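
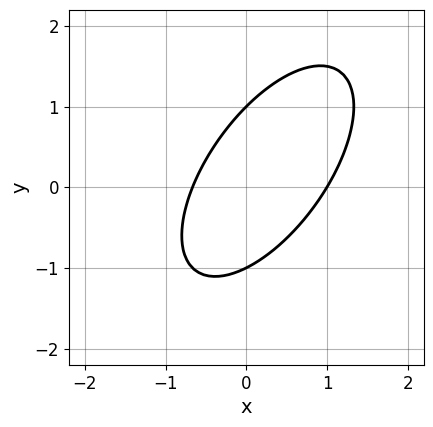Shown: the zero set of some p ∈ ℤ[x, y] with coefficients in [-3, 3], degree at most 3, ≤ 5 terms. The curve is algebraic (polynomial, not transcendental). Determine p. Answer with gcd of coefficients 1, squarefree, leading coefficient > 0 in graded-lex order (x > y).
1. Degree: a generic line meets the curve in up to 2 points, so deg p = 2.
2. Against the integer gridlines: one x-axis crossing is at x = 1; the y-axis gridline crossings are at y ∈ {-1, 1}.
3. Putting this together gives p.

3*x^2 - 3*x*y + 2*y^2 - x - 2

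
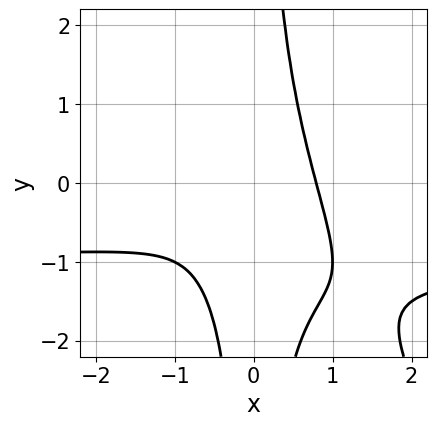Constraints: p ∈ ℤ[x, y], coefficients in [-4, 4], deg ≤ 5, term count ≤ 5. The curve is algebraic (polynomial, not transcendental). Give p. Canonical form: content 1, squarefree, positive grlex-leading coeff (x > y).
Degree: the shape is more complex than any degree-3 curve, so deg p = 4.
Against the integer gridlines: the curve avoids every integer y-axis point in the box.
These observations pin down the coefficients.

2*x^3*y + x^2*y^2 + 2*x^3 - 1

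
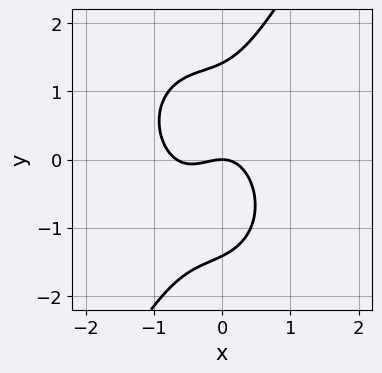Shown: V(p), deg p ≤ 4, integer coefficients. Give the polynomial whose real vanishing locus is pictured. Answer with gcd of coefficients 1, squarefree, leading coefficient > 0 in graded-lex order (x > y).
3*x^3 + x*y^2 - y^3 + 2*x^2 + 2*y

First, degree: a generic line meets the curve in up to 3 points, so deg p = 3.
Then, checking where it meets the axes: one y-axis crossing is at y = 0; it meets the x-axis at x = 0 (among the integer gridlines).
Finally, the integer polynomial consistent with all of this is the stated p.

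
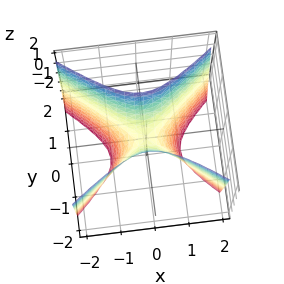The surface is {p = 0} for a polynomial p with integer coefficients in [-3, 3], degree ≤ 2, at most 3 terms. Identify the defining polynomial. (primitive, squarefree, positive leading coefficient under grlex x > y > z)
1. Degree: a saddle surface; a quadric, so deg p = 2.
2. Symmetries: it's symmetric under x → −x, forcing even powers of x; mirror symmetry y ↦ −y ⇒ only even powers of y.
3. From the visible intercepts: it meets the y-axis at y = 0 (among the integer gridlines); it crosses the x-axis at the gridline x = 0.
4. Solving for integer coefficients yields p as stated.

2*x^2 - 3*y^2 + z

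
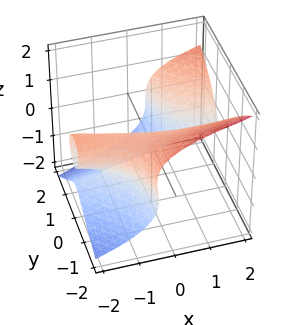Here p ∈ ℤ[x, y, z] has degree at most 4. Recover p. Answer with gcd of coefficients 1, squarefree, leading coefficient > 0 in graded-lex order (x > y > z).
2*x*y^2 - y*z^2 - 3*z^3 - x*z - 2*y

deg p = 3. The shape is more complex than any degree-2 surface.
Checking where it meets the axes: one y-axis crossing is at y = 0; every point of the x-axis in the box is on the surface.
Fitting integer coefficients to these (and the overall shape) gives p.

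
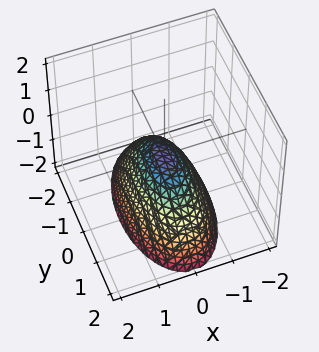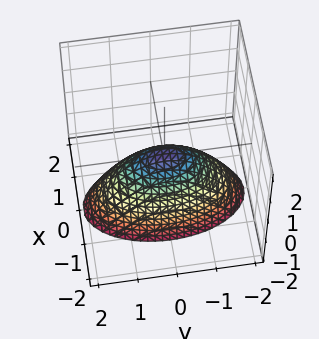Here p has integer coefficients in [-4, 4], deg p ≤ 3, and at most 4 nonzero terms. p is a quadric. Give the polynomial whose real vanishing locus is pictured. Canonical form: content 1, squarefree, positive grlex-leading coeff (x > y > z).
Degree: a single bowl opening along one axis; a quadric, so deg p = 2.
Symmetries: the y ↦ −y reflection is a symmetry, so y appears only in even powers; it's symmetric under x → −x, forcing even powers of x.
Observable constraints: it meets the x-axis at x = 0 (among the integer gridlines); it meets the z-axis at z = 0 (among the integer gridlines); it meets the y-axis at y = 0 (among the integer gridlines).
Putting this together gives p.

3*x^2 + y^2 + 2*z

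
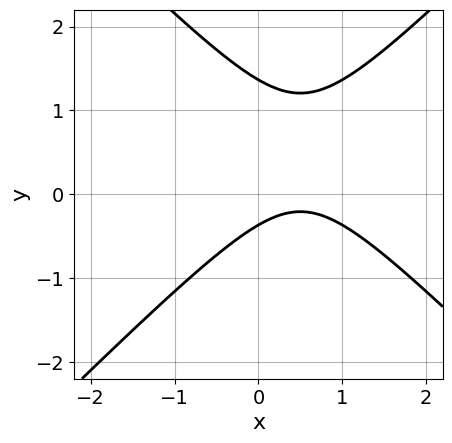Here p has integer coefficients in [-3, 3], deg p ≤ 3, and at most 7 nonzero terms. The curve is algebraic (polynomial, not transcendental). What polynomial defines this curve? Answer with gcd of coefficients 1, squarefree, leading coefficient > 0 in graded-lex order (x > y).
1. deg p = 2. No degree-1 curve has this shape.
2. From the visible intercepts: it misses every integer gridline on the x-axis.
3. Putting this together gives p.

2*x^2 - 2*y^2 - 2*x + 2*y + 1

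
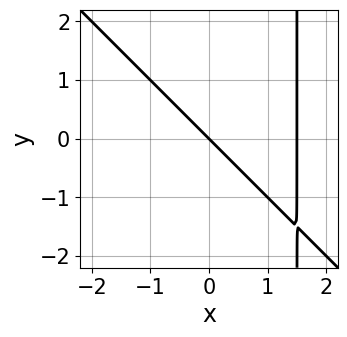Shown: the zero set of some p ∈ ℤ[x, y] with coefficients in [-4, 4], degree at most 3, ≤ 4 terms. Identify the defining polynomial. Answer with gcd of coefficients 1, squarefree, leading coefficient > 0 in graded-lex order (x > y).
2*x^2 + 2*x*y - 3*x - 3*y

First, deg p = 2. A generic line meets the curve in up to 2 points.
Next, from the visible intercepts: it meets the y-axis at y = 0 (among the integer gridlines); it meets the x-axis at x = 0 (among the integer gridlines).
Finally, together with the visible shape, these determine p as stated.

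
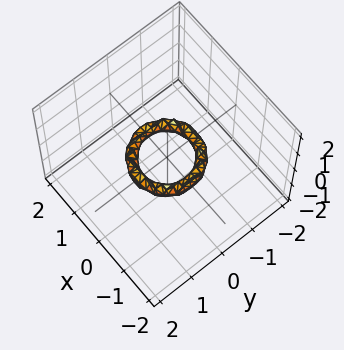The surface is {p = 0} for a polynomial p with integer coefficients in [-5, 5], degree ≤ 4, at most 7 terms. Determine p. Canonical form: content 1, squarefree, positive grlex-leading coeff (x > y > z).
2*x^4 + 4*x^2*y^2 + 2*y^4 - 3*x^2 - 3*y^2 + 2*z^2 + 1

1. deg p = 4. No degree-3 surface has this shape.
2. By symmetry, every cross-section ⟂ z is a circle, so x, y appear only via x² + y².
3. From the axis intercepts and sections: a circular section at z = 0 has radius between 0 and 1; it misses every integer gridline on the z-axis; among the integer gridlines, it crosses the y-axis at y ∈ {-1, 1}.
4. Solving for integer coefficients yields p as stated. Check: (-1, 0, 0) on the x-axis lies on the surface, and p(-1, 0, 0) = 0. ✓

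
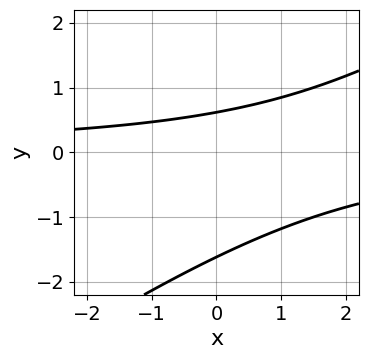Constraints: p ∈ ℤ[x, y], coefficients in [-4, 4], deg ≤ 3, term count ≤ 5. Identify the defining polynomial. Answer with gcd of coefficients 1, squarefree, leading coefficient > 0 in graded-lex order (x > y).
2*x*y - 3*y^2 - 3*y + 3

(a) Degree: a generic line meets the curve in up to 2 points, so deg p = 2.
(b) Observable constraints: no x-intercept at any integer in the box.
(c) Matching integer coefficients to the picture gives p.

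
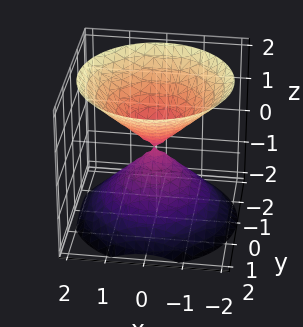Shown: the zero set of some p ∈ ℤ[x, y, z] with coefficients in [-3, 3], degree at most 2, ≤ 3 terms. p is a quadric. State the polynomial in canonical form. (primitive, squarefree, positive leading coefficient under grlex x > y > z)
x^2 + y^2 - z^2

First, the picture has 2 separate pieces.
Then, degree: two nappes meeting at a single point; a quadric, so deg p = 2.
Next, by symmetry, the surface is invariant under rotation about z: p = q(x² + y², z); it's symmetric under z → −z, forcing even powers of z.
Next, against the integer gridlines: it meets the y-axis at y = 0 (among the integer gridlines); one z-axis crossing is at z = 0.
Finally, matching integer coefficients to the picture gives p.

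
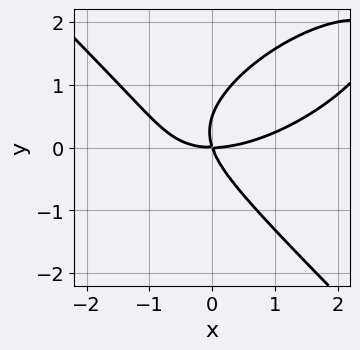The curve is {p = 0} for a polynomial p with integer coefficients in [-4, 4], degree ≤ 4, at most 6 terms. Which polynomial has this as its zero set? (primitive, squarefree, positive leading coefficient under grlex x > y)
x^3 - x^2*y + 2*y^3 - 3*x*y - y^2

Degree: the shape is more complex than any degree-2 curve, so deg p = 3.
From the visible intercepts: one y-axis crossing is at y = 0; it meets the x-axis at x = 0 (among the integer gridlines).
Solving for integer coefficients yields p as stated.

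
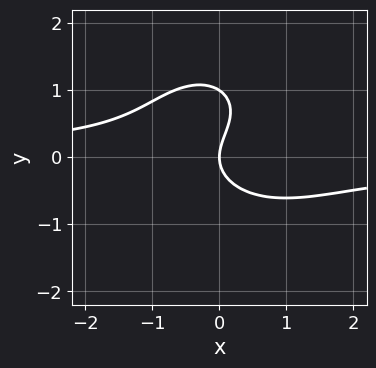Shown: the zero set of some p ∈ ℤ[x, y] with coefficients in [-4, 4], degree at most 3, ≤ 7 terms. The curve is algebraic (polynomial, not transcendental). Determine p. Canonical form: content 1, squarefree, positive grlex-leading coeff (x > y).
(a) The degree is 3 — a generic line meets the curve in up to 3 points.
(b) Reading off the gridlines: one x-axis crossing is at x = 0; among the integer gridlines, it crosses the y-axis at y ∈ {0, 1}.
(c) These observations pin down the coefficients.

3*x^2*y + 3*y^3 - x*y - 3*y^2 + 3*x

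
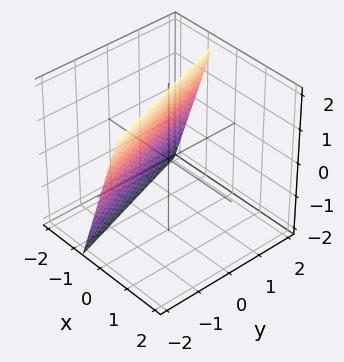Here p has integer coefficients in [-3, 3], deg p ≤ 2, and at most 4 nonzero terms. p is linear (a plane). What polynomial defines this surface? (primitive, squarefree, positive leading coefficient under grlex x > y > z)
(a) Degree: the surface is flat (a plane), so deg p = 1.
(b) Checking where it meets the axes: it meets the z-axis at z = 2 (among the integer gridlines); one y-axis crossing is at y = -2.
(c) Assembling these constraints gives the stated polynomial.

3*x + y - z + 2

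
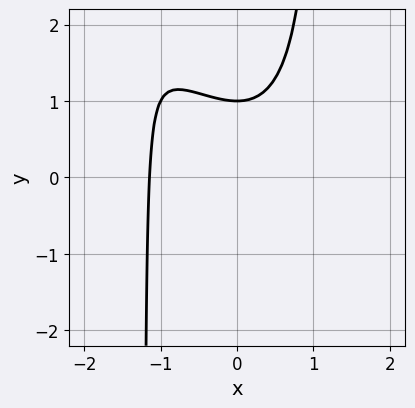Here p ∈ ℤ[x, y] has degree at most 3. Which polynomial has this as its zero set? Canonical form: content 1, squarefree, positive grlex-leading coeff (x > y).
2*x^3 + 2*x^2*y - 3*y + 3

deg p = 3. The shape is more complex than any degree-2 curve.
Checking where it meets the axes: one y-axis crossing is at y = 1.
Together with the visible shape, these determine p as stated.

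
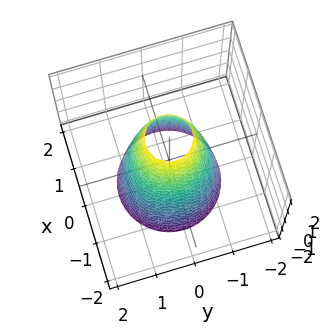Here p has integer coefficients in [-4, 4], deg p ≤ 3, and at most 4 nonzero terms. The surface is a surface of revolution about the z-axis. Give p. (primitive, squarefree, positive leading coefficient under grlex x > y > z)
1. Degree: the shape is more complex than any degree-1 surface, so deg p = 2.
2. Symmetries: the surface is invariant under rotation about z: p = q(x² + y², z).
3. Observable constraints: no z-intercept at any integer in the box; the x-axis gridline crossings are at x ∈ {-1, 1}.
4. Matching integer coefficients to the picture gives p.

3*x^2 + 3*y^2 + z - 3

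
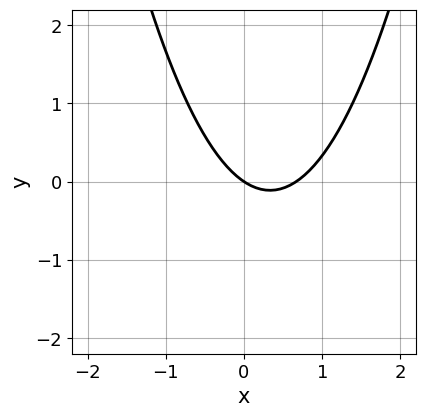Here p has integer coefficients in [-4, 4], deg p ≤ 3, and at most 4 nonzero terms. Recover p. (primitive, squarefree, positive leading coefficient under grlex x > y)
(a) Degree: the shape is more complex than any degree-1 curve, so deg p = 2.
(b) Observable constraints: one x-axis crossing is at x = 0; one y-axis crossing is at y = 0.
(c) Fitting integer coefficients to these (and the overall shape) gives p.

3*x^2 - 2*x - 3*y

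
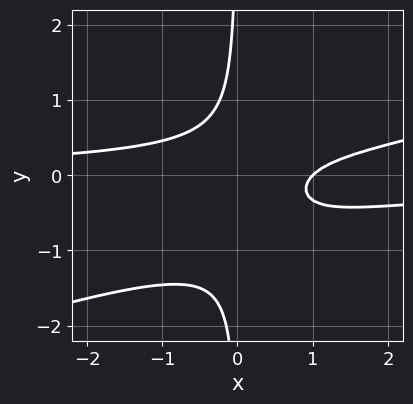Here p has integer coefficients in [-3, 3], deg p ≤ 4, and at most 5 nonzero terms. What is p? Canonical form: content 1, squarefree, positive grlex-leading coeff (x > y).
x^2*y - 3*x*y^2 - 2*x*y + x - 1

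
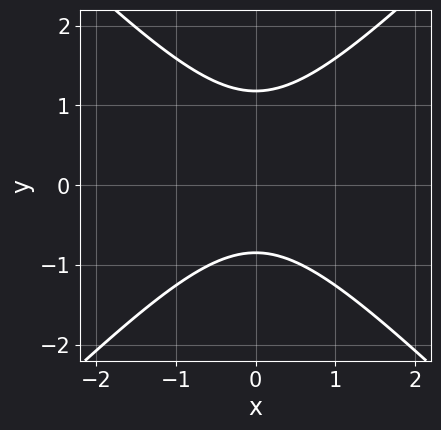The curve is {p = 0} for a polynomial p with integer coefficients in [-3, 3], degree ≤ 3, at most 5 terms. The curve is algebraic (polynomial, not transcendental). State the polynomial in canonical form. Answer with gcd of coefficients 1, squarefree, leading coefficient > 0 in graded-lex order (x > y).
3*x^2 - 3*y^2 + y + 3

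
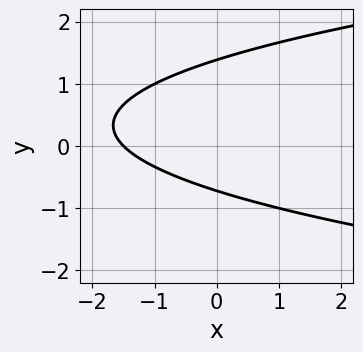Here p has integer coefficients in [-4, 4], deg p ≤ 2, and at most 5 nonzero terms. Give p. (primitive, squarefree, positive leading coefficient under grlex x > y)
3*y^2 - 2*x - 2*y - 3

(a) The degree is 2 — the shape is more complex than any degree-1 curve.
(b) Solving for integer coefficients yields p as stated.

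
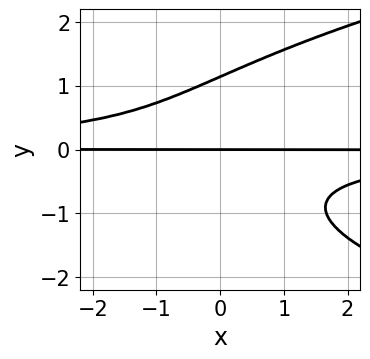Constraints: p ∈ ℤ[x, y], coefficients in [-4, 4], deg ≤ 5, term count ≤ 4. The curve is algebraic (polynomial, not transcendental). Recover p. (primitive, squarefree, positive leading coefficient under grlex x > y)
1. Degree: a generic line meets the curve in up to 4 points, so deg p = 4.
2. Checking where it meets the axes: every point of the x-axis in the box is on the curve; it crosses the y-axis at the gridline y = 0.
3. The integer polynomial consistent with all of this is the stated p.

2*y^4 - 3*x*y^2 - 3*y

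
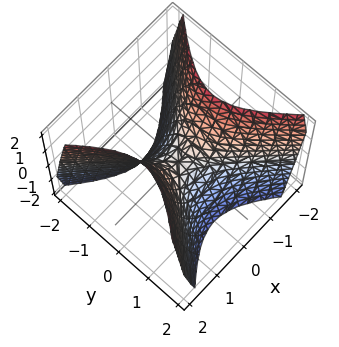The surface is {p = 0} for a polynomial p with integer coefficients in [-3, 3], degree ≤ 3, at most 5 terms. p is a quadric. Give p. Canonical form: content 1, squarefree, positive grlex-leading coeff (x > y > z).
3*x^2 - 3*y^2 - 2*z

First, degree: a hyperbolic paraboloid; a quadric, so deg p = 2.
Then, symmetries: the y ↦ −y reflection is a symmetry, so y appears only in even powers; mirror symmetry x ↦ −x ⇒ only even powers of x.
Next, against the integer gridlines: one x-axis crossing is at x = 0; it crosses the y-axis at the gridline y = 0.
Finally, together with the visible shape, these determine p as stated.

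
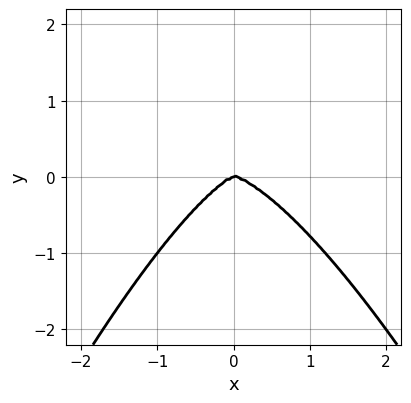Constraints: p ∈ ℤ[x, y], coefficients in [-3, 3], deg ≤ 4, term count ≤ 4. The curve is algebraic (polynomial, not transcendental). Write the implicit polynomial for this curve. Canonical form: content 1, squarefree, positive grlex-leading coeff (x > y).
The degree is 4 — no degree-3 curve has this shape.
Against the integer gridlines: it crosses the x-axis at the gridline x = 0; it meets the y-axis at y = 0 (among the integer gridlines).
These observations pin down the coefficients.

2*x^4 - x*y^2 + 3*y^3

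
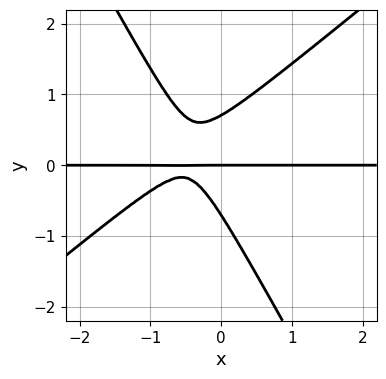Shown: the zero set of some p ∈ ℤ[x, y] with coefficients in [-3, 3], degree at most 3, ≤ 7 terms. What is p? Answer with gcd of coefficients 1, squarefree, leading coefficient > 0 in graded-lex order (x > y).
(a) The degree is 3 — no degree-2 curve has this shape.
(b) From the axis intercepts and sections: it meets the y-axis at y = 0 (among the integer gridlines); every point of the x-axis in the box is on the curve.
(c) Fitting integer coefficients to these (and the overall shape) gives p.

3*x^2*y - 2*x*y^2 - 2*y^3 + 3*x*y + y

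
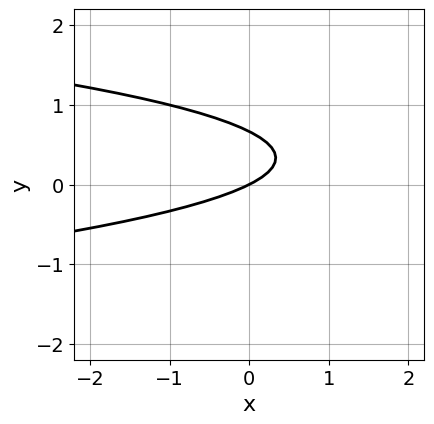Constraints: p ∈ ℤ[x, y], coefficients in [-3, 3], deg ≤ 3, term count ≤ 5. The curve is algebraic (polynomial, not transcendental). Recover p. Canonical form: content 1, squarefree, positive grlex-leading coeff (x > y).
3*y^2 + x - 2*y

1. deg p = 2. The shape is more complex than any degree-1 curve.
2. Against the integer gridlines: it meets the y-axis at y = 0 (among the integer gridlines); it meets the x-axis at x = 0 (among the integer gridlines).
3. Together with the visible shape, these determine p as stated.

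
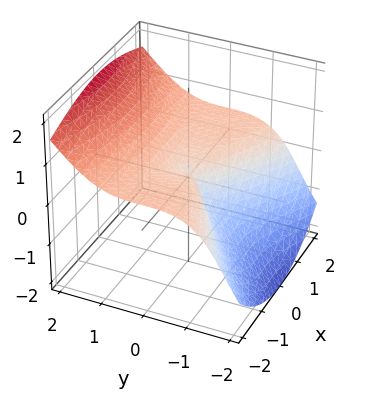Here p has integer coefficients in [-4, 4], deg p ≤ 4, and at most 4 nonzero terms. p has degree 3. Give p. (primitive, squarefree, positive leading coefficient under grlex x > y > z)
3*x^2*z - 3*y^3 + 3*z^3 - 2*x^2

First, deg p = 3. The shape is more complex than any degree-2 surface.
Next, from the axis intercepts and sections: one z-axis crossing is at z = 0; one y-axis crossing is at y = 0; one x-axis crossing is at x = 0.
Finally, the integer polynomial consistent with all of this is the stated p.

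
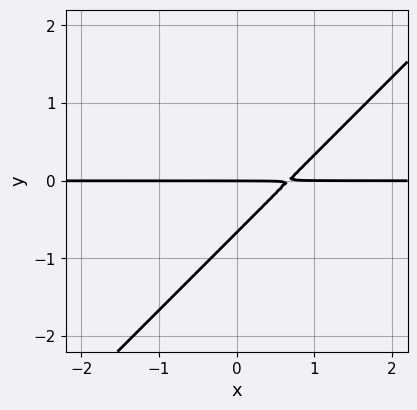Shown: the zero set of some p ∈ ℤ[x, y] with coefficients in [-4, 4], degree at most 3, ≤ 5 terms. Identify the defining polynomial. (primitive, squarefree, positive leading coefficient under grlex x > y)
(a) Degree: the shape is more complex than any degree-1 curve, so deg p = 2.
(b) Reading off the gridlines: the visible x-axis segment lies entirely on the curve; it crosses the y-axis at the gridline y = 0.
(c) Together with the visible shape, these determine p as stated.

3*x*y - 3*y^2 - 2*y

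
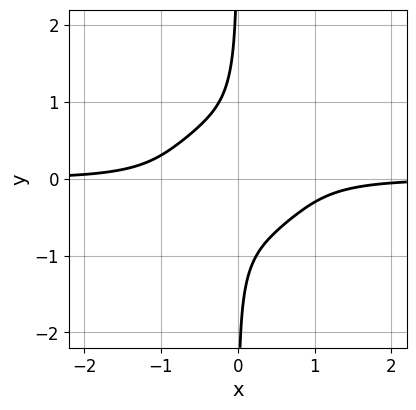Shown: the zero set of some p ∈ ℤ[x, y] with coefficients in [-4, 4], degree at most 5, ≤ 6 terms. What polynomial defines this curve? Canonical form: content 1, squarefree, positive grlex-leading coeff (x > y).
2*x^3*y + 3*x*y^3 + x*y + 1

(a) Degree: the shape is more complex than any degree-3 curve, so deg p = 4.
(b) Reading off the gridlines: no x-intercept at any integer in the box; it misses every integer gridline on the y-axis.
(c) Putting this together gives p.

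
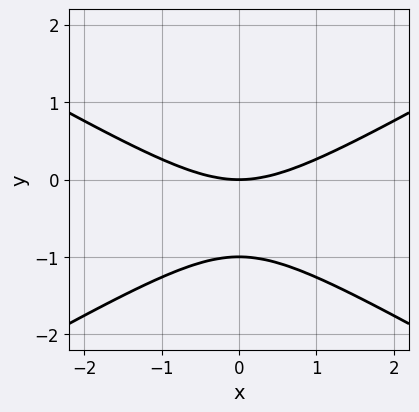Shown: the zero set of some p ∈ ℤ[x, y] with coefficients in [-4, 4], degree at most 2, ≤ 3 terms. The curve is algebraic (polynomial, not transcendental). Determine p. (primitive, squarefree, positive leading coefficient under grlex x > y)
x^2 - 3*y^2 - 3*y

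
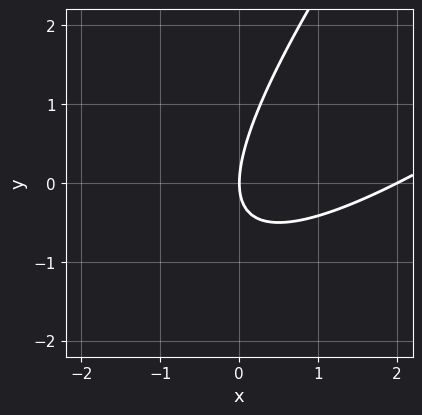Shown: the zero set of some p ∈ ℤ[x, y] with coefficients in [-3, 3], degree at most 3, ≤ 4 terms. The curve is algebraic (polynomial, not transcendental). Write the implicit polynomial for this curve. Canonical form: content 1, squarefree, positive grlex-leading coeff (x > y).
x^2 - 2*x*y + y^2 - 2*x

(a) deg p = 2. A generic line meets the curve in up to 2 points.
(b) From the axis intercepts and sections: it crosses the y-axis at the gridline y = 0; the x-axis gridline crossings are at x ∈ {0, 2}.
(c) The integer polynomial consistent with all of this is the stated p.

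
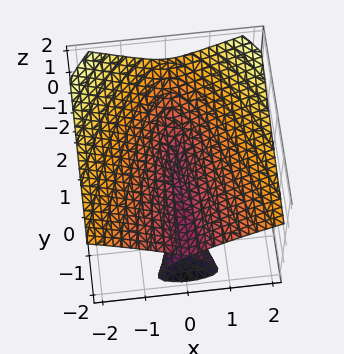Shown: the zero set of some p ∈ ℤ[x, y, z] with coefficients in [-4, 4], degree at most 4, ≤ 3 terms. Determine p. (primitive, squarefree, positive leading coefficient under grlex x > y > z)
2*y*z^2 - 3*z^3 + 3*x^2

Degree: a generic line meets the surface in up to 3 points, so deg p = 3.
Reading off the gridlines: it crosses the z-axis at the gridline z = 0; every point of the y-axis in the box is on the surface; it meets the x-axis at x = 0 (among the integer gridlines).
These observations pin down the coefficients.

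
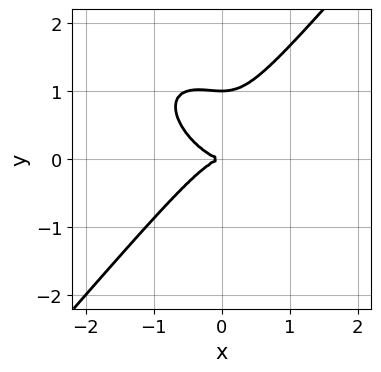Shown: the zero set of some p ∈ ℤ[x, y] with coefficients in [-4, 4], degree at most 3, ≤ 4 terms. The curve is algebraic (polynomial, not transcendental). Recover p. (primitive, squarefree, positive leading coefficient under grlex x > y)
2*x^3 + x^2*y - 2*y^3 + 2*y^2

1. The degree is 3 — a generic line meets the curve in up to 3 points.
2. Against the integer gridlines: it crosses the x-axis at the gridline x = 0; the y-axis gridline crossings are at y ∈ {0, 1}.
3. The integer polynomial consistent with all of this is the stated p.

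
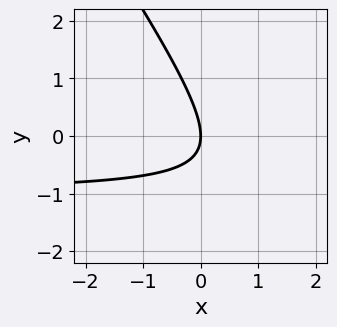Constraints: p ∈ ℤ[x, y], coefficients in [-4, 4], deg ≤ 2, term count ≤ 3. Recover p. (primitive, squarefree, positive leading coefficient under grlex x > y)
1. Degree: the shape is more complex than any degree-1 curve, so deg p = 2.
2. Checking where it meets the axes: it crosses the y-axis at the gridline y = 0; it meets the x-axis at x = 0 (among the integer gridlines).
3. The integer polynomial consistent with all of this is the stated p.

3*x*y + 2*y^2 + 3*x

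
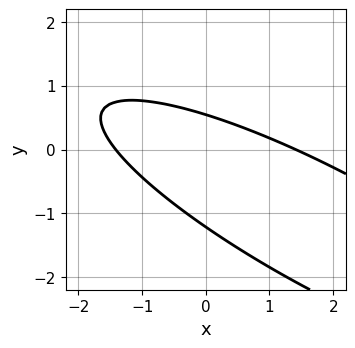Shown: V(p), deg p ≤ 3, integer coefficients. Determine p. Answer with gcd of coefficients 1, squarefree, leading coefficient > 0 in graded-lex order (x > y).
x^2 + 3*x*y + 3*y^2 + 2*y - 2

(a) Degree: a generic line meets the curve in up to 2 points, so deg p = 2.
(b) Matching integer coefficients to the picture gives p.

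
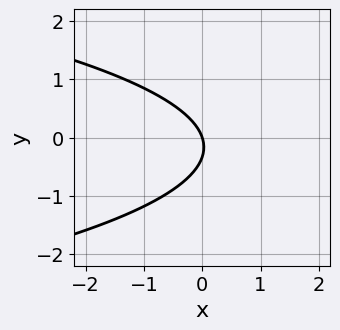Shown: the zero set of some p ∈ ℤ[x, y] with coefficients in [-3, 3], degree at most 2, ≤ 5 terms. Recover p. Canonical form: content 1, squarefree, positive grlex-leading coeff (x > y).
1. Degree: a generic line meets the curve in up to 2 points, so deg p = 2.
2. From the axis intercepts and sections: it crosses the y-axis at the gridline y = 0; it meets the x-axis at x = 0 (among the integer gridlines).
3. Putting this together gives p.

3*y^2 + 3*x + y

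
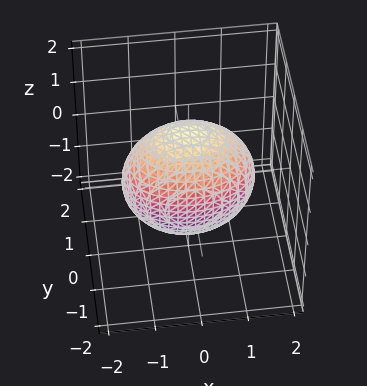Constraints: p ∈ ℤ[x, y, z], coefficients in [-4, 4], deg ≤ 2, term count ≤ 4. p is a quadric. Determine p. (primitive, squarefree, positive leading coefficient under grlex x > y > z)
x^2 + 2*y^2 + z^2 - 2

Degree: bounded and convex; a quadric, so deg p = 2.
Symmetries: mirror symmetry y ↦ −y ⇒ only even powers of y; the z ↦ −z reflection is a symmetry, so z appears only in even powers; mirror symmetry x ↦ −x ⇒ only even powers of x.
Reading off the gridlines: the y-axis gridline crossings are at y ∈ {-1, 1}.
Fitting integer coefficients to these (and the overall shape) gives p.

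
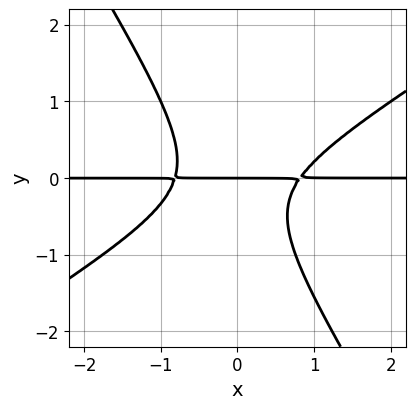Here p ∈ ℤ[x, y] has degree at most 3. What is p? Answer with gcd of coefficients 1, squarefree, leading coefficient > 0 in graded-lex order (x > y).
3*x^2*y - 3*x*y^2 - 3*y^3 - y^2 - 2*y

First, the degree is 3 — no degree-2 curve has this shape.
Next, against the integer gridlines: it crosses the y-axis at the gridline y = 0; every point of the x-axis in the box is on the curve.
Finally, assembling these constraints gives the stated polynomial.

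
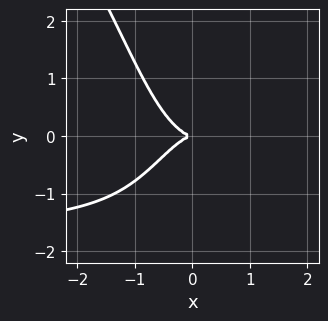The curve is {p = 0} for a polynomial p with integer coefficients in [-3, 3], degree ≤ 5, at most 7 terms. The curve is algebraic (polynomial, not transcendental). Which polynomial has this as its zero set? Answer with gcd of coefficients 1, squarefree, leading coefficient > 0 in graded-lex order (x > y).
x^3*y + x^2*y^2 + 2*x^3 + x*y^2 + 2*y^2

(a) The degree is 4 — the shape is more complex than any degree-3 curve.
(b) Observable constraints: one x-axis crossing is at x = 0; it crosses the y-axis at the gridline y = 0.
(c) The integer polynomial consistent with all of this is the stated p.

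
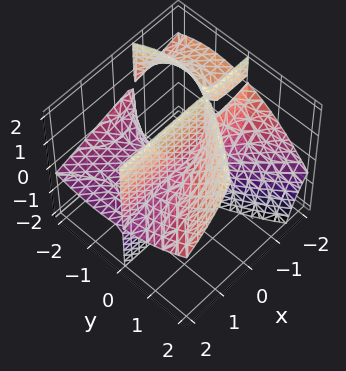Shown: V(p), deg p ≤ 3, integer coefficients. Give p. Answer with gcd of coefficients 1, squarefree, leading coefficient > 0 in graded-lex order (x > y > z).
x^2*y + 3*x*y*z - y^3 - 2*y^2 + 2*y*z

The picture has 3 separate pieces.
The degree is 3 — a generic line meets the surface in up to 3 points.
From the visible intercepts: every point of the z-axis in the box is on the surface; it crosses the y-axis at the gridline y = -2; the visible x-axis segment lies entirely on the surface.
Matching integer coefficients to the picture gives p.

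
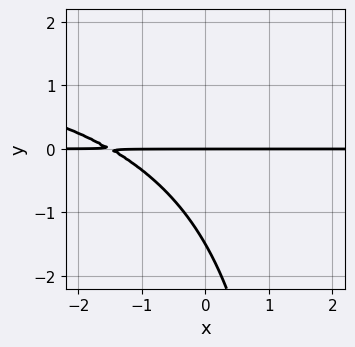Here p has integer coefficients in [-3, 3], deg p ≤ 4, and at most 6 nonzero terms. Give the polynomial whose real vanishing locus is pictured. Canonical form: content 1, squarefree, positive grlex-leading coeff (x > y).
x*y^2 - 2*x*y - 2*y^2 - 3*y

1. The degree is 3 — no degree-2 curve has this shape.
2. From the axis intercepts and sections: it meets the y-axis at y = 0 (among the integer gridlines); every point of the x-axis in the box is on the curve.
3. These observations pin down the coefficients.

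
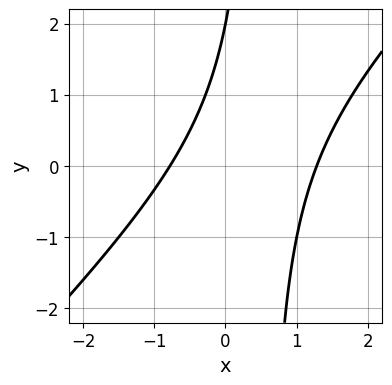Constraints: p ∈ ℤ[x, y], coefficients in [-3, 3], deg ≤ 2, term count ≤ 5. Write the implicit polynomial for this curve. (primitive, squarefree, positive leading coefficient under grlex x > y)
(a) deg p = 2. The shape is more complex than any degree-1 curve.
(b) Observable constraints: one y-axis crossing is at y = 2.
(c) Fitting integer coefficients to these (and the overall shape) gives p.

2*x^2 - 2*x*y - x + y - 2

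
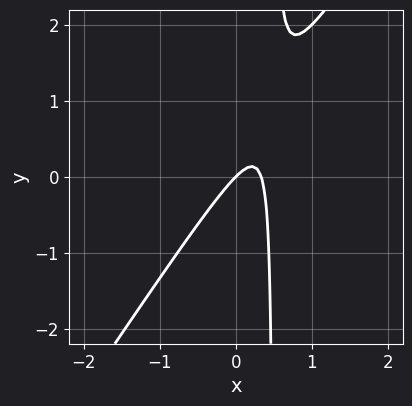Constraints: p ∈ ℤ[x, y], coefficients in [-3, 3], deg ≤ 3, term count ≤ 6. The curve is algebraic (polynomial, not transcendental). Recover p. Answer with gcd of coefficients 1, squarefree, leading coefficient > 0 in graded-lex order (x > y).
3*x^2 - 2*x*y - x + y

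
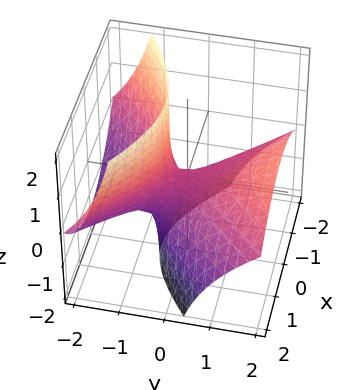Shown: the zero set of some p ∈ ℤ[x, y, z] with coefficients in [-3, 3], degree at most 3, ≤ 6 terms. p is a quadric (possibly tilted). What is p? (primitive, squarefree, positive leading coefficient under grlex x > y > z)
x^2 - y^2 + 2*y*z + z

1. The degree is 2 — a generic line meets the surface in up to 2 points.
2. From the visible intercepts: one x-axis crossing is at x = 0; one z-axis crossing is at z = 0; it crosses the y-axis at the gridline y = 0.
3. Solving for integer coefficients yields p as stated.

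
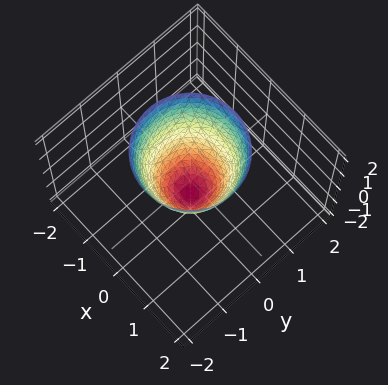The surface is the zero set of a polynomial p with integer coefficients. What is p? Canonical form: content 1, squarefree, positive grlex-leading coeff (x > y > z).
1. deg p = 2. No degree-1 surface has this shape.
2. By symmetry, the surface is invariant under rotation about z: p = q(x² + y², z).
3. Observable constraints: a circular section at z = 2 has radius between 1 and 2; it crosses the z-axis at the gridline z = -1.
4. The integer polynomial consistent with all of this is the stated p.

2*x^2 + 2*y^2 - z - 1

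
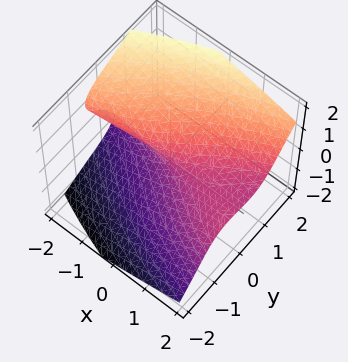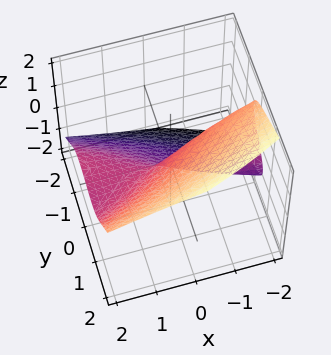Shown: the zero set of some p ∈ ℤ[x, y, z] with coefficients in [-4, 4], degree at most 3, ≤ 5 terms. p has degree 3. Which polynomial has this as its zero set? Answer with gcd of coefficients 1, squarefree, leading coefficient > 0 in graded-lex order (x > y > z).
2*y^3 - 3*z^3 - 2*x*y - 3*x*z + 3*y

First, degree: no degree-2 surface has this shape, so deg p = 3.
Then, from the axis intercepts and sections: the visible x-axis segment lies entirely on the surface; it meets the z-axis at z = 0 (among the integer gridlines).
Finally, together with the visible shape, these determine p as stated.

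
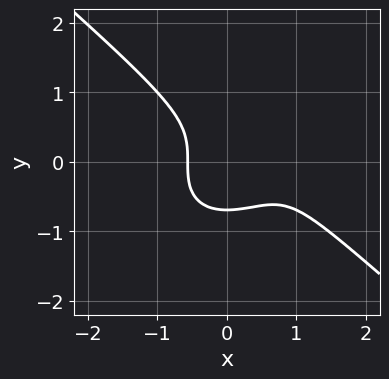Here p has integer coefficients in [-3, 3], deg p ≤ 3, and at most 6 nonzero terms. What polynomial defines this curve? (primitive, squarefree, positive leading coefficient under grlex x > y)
First, degree: the shape is more complex than any degree-2 curve, so deg p = 3.
Finally, putting this together gives p.

2*x^3 + 3*y^3 - 2*x^2 + 1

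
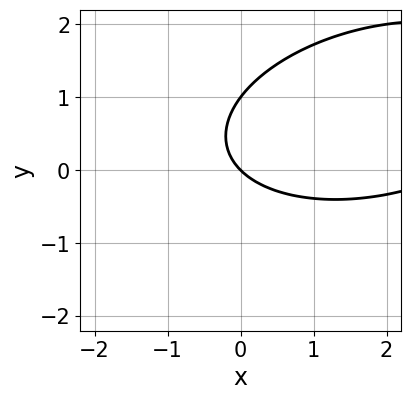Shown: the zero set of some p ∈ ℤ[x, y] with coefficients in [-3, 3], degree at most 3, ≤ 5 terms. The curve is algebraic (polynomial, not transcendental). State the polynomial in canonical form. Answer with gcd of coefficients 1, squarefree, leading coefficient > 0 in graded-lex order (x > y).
x^2 - x*y + 3*y^2 - 3*x - 3*y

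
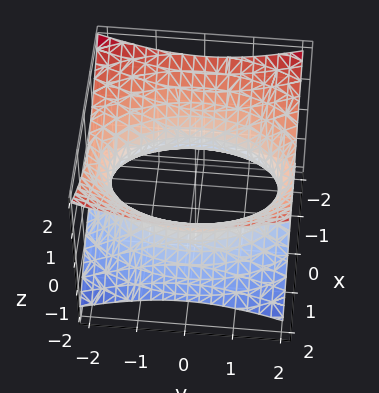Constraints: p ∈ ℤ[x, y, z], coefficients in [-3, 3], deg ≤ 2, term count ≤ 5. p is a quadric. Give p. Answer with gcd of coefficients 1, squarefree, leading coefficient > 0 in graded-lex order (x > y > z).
1. The degree is 2 — an hourglass — one-sheet hyperboloid; a quadric.
2. Symmetries: it's symmetric under y → −y, forcing even powers of y; it's symmetric under x → −x, forcing even powers of x; it's symmetric under z → −z, forcing even powers of z.
3. Observable constraints: no z-intercept at any integer in the box.
4. Together with the visible shape, these determine p as stated.

2*x^2 + y^2 - 3*z^2 - 3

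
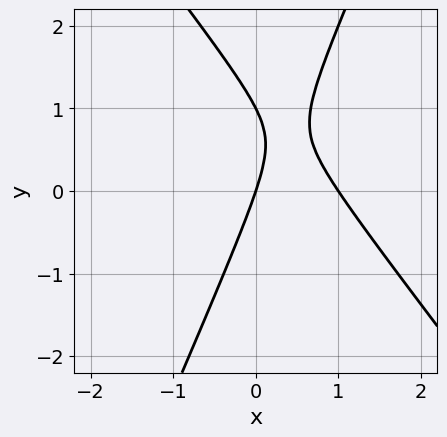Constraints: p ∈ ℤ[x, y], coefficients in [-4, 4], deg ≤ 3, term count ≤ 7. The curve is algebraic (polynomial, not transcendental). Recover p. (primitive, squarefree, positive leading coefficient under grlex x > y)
3*x^2 + x*y - y^2 - 3*x + y

(a) deg p = 2.
(b) Against the integer gridlines: among the integer gridlines, it crosses the x-axis at x ∈ {0, 1}; the y-axis gridline crossings are at y ∈ {0, 1}.
(c) Assembling these constraints gives the stated polynomial.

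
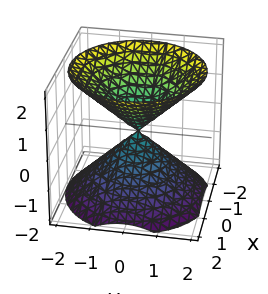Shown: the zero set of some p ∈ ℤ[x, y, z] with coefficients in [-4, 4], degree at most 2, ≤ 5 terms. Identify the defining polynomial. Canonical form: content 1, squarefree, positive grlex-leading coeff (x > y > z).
x^2 + y^2 - z^2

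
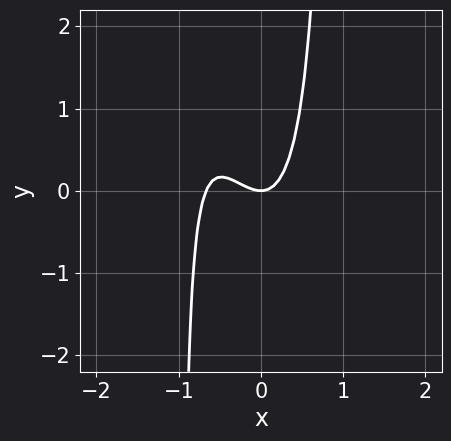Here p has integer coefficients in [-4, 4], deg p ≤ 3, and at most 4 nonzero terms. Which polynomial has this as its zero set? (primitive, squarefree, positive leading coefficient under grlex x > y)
3*x^3 + x^2*y + 2*x^2 - y

1. Degree: no degree-2 curve has this shape, so deg p = 3.
2. From the visible intercepts: it meets the y-axis at y = 0 (among the integer gridlines); it crosses the x-axis at the gridline x = 0.
3. Fitting integer coefficients to these (and the overall shape) gives p.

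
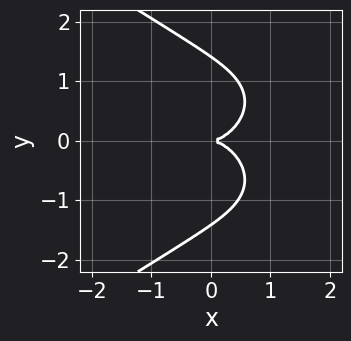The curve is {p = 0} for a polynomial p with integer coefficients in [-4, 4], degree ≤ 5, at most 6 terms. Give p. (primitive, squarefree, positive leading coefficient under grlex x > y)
y^4 + x^3 + 2*x*y^2 - 2*y^2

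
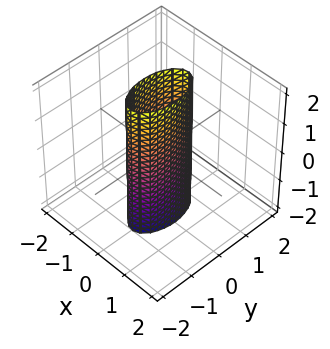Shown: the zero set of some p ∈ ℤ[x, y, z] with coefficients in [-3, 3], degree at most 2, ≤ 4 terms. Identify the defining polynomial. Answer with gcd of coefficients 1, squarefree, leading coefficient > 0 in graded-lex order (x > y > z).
3*x^2 + y^2 - 1

(a) The degree is 2 — a cylinder; a quadric.
(b) Symmetries: it's symmetric under y → −y, forcing even powers of y; it's symmetric under x → −x, forcing even powers of x; the z ↦ −z reflection is a symmetry, so z appears only in even powers.
(c) From the axis intercepts and sections: the surface avoids every integer z-axis point in the box; among the integer gridlines, it crosses the y-axis at y ∈ {-1, 1}.
(d) Matching integer coefficients to the picture gives p.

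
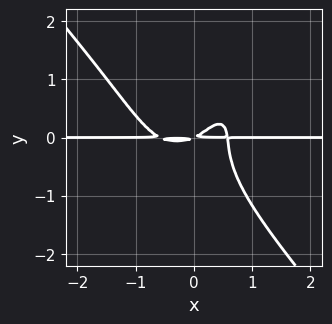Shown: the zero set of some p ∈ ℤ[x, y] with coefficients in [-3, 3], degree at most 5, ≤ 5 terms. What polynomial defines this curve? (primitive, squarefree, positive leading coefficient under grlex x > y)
First, degree: the shape is more complex than any degree-3 curve, so deg p = 4.
Then, observable constraints: the visible x-axis segment lies entirely on the curve.
Finally, putting this together gives p.

3*x^3*y + 2*y^4 - 3*x*y^2 - x*y + 2*y^2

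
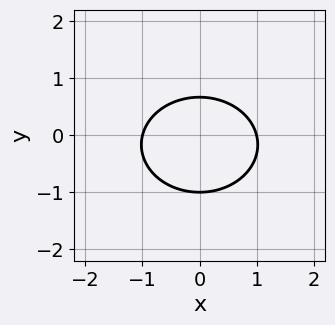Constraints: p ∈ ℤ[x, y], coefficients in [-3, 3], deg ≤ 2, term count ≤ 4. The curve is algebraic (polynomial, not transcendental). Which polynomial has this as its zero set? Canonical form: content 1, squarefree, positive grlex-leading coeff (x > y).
1. The degree is 2 — the shape is more complex than any degree-1 curve.
2. Symmetries: the x ↦ −x reflection is a symmetry, so x appears only in even powers.
3. Checking where it meets the axes: it crosses the y-axis at the gridline y = -1; among the integer gridlines, it crosses the x-axis at x ∈ {-1, 1}.
4. Fitting integer coefficients to these (and the overall shape) gives p.

2*x^2 + 3*y^2 + y - 2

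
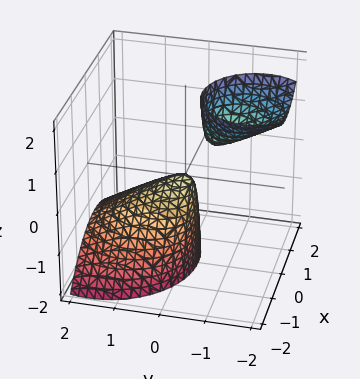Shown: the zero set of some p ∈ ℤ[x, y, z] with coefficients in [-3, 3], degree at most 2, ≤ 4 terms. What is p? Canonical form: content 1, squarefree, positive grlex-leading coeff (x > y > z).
2*x^2 + 2*y^2 + 3*y*z + z

The picture has 2 separate pieces.
deg p = 2.
Checking where it meets the axes: it crosses the y-axis at the gridline y = 0; it meets the z-axis at z = 0 (among the integer gridlines); it crosses the x-axis at the gridline x = 0.
Together with the visible shape, these determine p as stated.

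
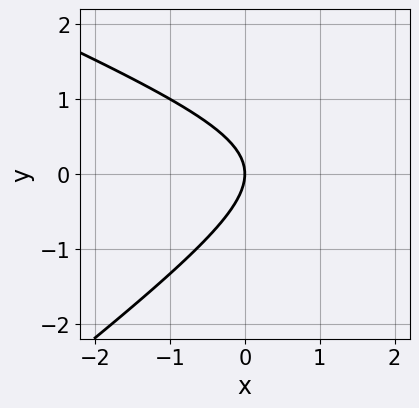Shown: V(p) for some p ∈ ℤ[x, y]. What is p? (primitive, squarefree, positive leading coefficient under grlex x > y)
x^2 + x*y - 3*y^2 - 3*x

Degree: no degree-1 curve has this shape, so deg p = 2.
Checking where it meets the axes: it meets the y-axis at y = 0 (among the integer gridlines); one x-axis crossing is at x = 0.
Fitting integer coefficients to these (and the overall shape) gives p.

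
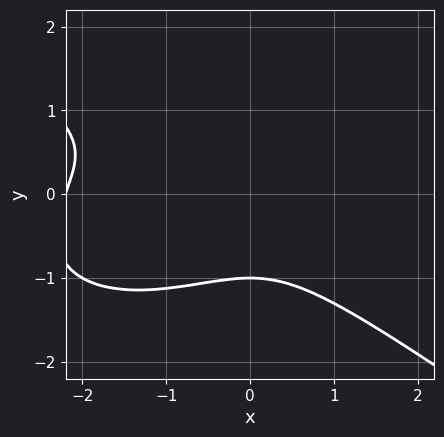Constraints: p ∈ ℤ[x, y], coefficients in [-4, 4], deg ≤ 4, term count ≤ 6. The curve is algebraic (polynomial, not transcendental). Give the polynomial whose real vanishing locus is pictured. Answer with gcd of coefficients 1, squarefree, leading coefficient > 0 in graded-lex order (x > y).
x^3 + 3*y^3 + 2*x^2 - 2*y + 1

(a) deg p = 3. A generic line meets the curve in up to 3 points.
(b) Checking where it meets the axes: the curve avoids every integer x-axis point in the box; it meets the y-axis at y = -1 (among the integer gridlines).
(c) Matching integer coefficients to the picture gives p.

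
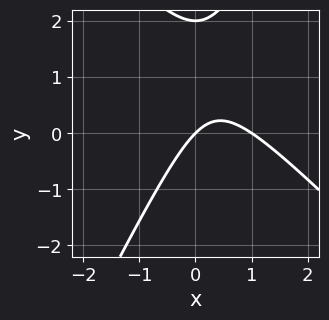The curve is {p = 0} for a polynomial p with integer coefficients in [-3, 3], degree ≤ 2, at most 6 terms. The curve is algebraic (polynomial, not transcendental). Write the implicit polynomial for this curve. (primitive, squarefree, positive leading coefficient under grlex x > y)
First, degree: no degree-1 curve has this shape, so deg p = 2.
Next, against the integer gridlines: the y-axis gridline crossings are at y ∈ {0, 2}; among the integer gridlines, it crosses the x-axis at x ∈ {0, 1}.
Finally, the integer polynomial consistent with all of this is the stated p.

2*x^2 + x*y - y^2 - 2*x + 2*y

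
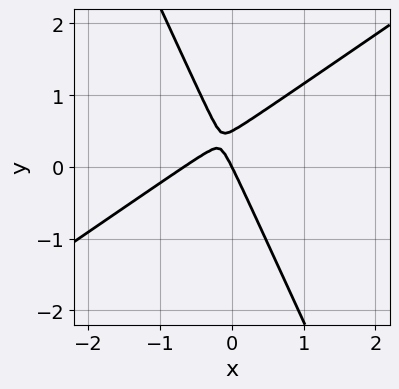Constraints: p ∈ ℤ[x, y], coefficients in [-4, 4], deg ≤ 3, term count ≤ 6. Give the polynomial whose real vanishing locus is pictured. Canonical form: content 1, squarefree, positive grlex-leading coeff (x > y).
3*x^2 - 3*x*y - 2*y^2 + 2*x + y

(a) deg p = 2. The shape is more complex than any degree-1 curve.
(b) From the axis intercepts and sections: it meets the y-axis at y = 0 (among the integer gridlines); it crosses the x-axis at the gridline x = 0.
(c) Solving for integer coefficients yields p as stated.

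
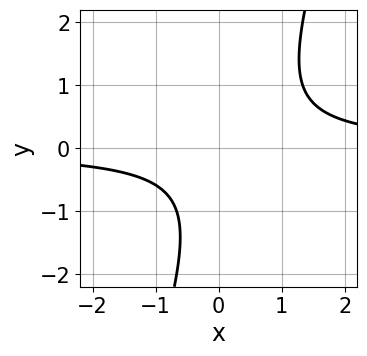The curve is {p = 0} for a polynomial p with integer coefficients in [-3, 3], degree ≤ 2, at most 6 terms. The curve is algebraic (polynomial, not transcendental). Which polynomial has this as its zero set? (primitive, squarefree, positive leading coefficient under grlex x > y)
3*x*y - y^2 - y - 2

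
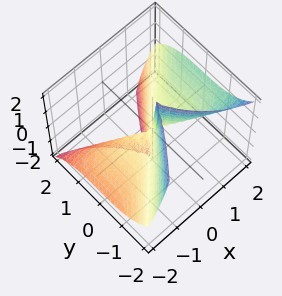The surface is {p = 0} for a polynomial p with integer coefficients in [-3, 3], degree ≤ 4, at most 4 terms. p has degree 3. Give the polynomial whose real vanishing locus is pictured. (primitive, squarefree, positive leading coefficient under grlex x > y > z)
(a) The degree is 3 — a generic line meets the surface in up to 3 points.
(b) From the visible intercepts: it crosses the y-axis at the gridline y = 0; it crosses the x-axis at the gridline x = 0.
(c) These observations pin down the coefficients. Check: (0, 0, -2) on the z-axis lies on the surface, and p(0, 0, -2) = 0. ✓

x^3 - 2*x^2*z - y^3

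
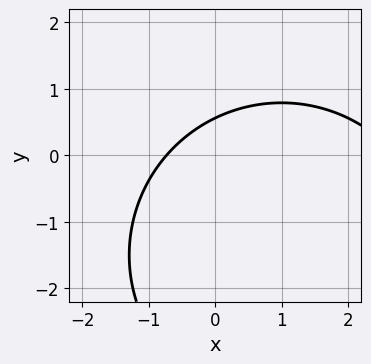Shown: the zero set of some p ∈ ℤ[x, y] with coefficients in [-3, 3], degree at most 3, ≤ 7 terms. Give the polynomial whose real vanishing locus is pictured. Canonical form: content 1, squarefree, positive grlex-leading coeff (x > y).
x^2 + y^2 - 2*x + 3*y - 2

First, deg p = 2. The shape is more complex than any degree-1 curve.
Finally, the integer polynomial consistent with all of this is the stated p.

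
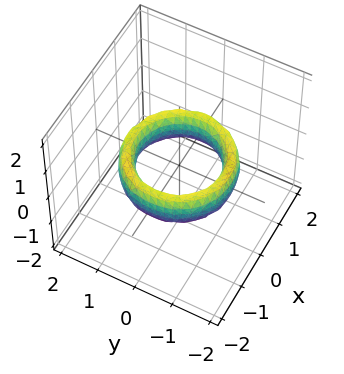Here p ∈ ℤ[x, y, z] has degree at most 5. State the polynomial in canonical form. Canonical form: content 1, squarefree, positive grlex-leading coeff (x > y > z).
(a) Degree: a generic line meets the surface in up to 4 points, so deg p = 4.
(b) By symmetry, every cross-section ⟂ z is a circle, so x, y appear only via x² + y².
(c) From the visible intercepts: a circular section at z = 0 has radius exactly 1; the y-axis gridline crossings are at y ∈ {-1, 1}; no z-intercept at any integer in the box; among the integer gridlines, it crosses the x-axis at x ∈ {-1, 1}.
(d) Matching integer coefficients to the picture gives p.

x^4 + 2*x^2*y^2 + y^4 - 3*x^2 - 3*y^2 + z^2 + 2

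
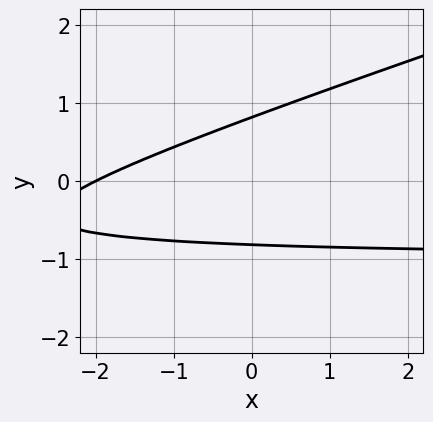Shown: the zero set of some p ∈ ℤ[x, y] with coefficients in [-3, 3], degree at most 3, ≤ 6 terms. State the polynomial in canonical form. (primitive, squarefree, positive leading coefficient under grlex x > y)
First, deg p = 2.
Next, from the visible intercepts: it meets the x-axis at x = -2 (among the integer gridlines).
Finally, these observations pin down the coefficients.

x*y - 3*y^2 + x + 2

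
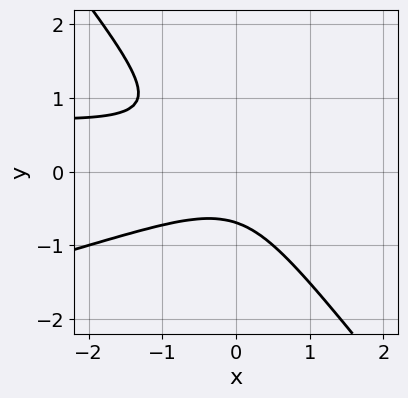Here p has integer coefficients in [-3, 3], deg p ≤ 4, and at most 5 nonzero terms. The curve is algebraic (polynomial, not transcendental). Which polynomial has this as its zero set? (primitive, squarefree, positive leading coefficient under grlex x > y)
x^2*y - 3*x*y^2 - 3*y^3 - x^2 - 1

1. The degree is 3 — the shape is more complex than any degree-2 curve.
2. Observable constraints: it misses every integer gridline on the x-axis.
3. Fitting integer coefficients to these (and the overall shape) gives p.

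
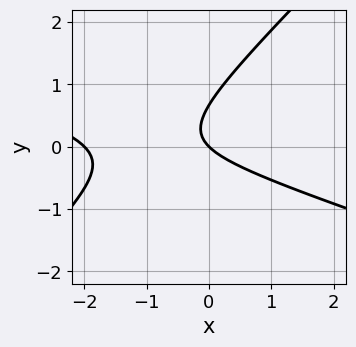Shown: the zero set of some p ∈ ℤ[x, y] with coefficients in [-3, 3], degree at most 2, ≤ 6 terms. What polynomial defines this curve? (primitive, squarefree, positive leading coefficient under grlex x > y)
(a) The degree is 2 — the shape is more complex than any degree-1 curve.
(b) Against the integer gridlines: among the integer gridlines, it crosses the x-axis at x ∈ {-2, 0}; it meets the y-axis at y = 0 (among the integer gridlines).
(c) Putting this together gives p.

x^2 + 2*x*y - 3*y^2 + 2*x + 2*y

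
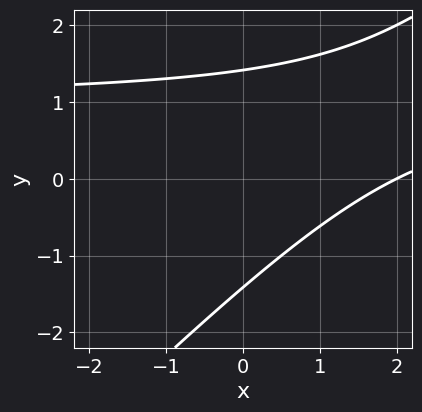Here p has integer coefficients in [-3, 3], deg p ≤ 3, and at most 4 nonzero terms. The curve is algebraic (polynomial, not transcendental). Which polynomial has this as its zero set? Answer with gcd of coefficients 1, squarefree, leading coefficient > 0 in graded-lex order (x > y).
x*y - y^2 - x + 2

First, the degree is 2 — no degree-1 curve has this shape.
Then, against the integer gridlines: it meets the x-axis at x = 2 (among the integer gridlines).
Finally, the integer polynomial consistent with all of this is the stated p.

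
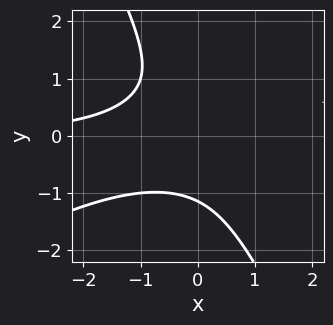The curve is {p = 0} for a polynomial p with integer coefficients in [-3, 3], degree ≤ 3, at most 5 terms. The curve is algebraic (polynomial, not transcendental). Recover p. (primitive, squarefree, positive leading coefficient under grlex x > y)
2*x^2*y - 3*x*y^2 - 2*y^3 - 3

The degree is 3 — no degree-2 curve has this shape.
Checking where it meets the axes: the curve avoids every integer x-axis point in the box.
Together with the visible shape, these determine p as stated.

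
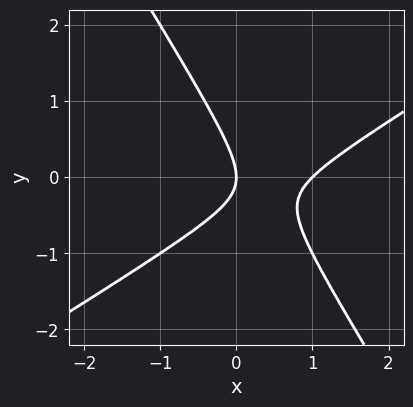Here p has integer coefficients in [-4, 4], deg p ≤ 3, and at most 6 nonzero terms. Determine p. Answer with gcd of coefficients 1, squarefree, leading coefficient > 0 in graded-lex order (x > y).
(a) deg p = 2. The shape is more complex than any degree-1 curve.
(b) Checking where it meets the axes: it meets the y-axis at y = 0 (among the integer gridlines); the x-axis gridline crossings are at x ∈ {0, 1}.
(c) Fitting integer coefficients to these (and the overall shape) gives p.

x^2 - x*y - y^2 - x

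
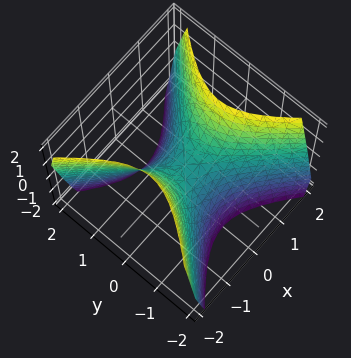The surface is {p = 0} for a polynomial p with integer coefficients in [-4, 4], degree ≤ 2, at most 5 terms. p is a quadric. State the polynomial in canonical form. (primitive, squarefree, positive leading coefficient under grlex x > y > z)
3*x^2 - 3*y^2 - 2*z

(a) deg p = 2. A saddle surface; a quadric.
(b) Symmetries: the x ↦ −x reflection is a symmetry, so x appears only in even powers; the y ↦ −y reflection is a symmetry, so y appears only in even powers.
(c) Reading off the gridlines: it meets the y-axis at y = 0 (among the integer gridlines); it meets the x-axis at x = 0 (among the integer gridlines).
(d) Matching integer coefficients to the picture gives p.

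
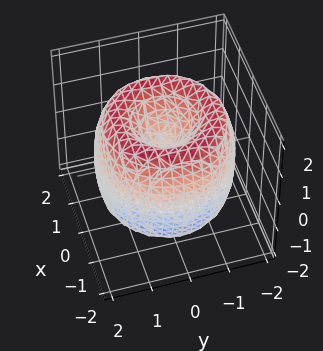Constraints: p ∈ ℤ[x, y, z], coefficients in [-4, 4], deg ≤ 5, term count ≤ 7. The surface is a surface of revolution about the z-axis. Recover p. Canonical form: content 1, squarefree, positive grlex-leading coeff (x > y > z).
x^4 + 2*x^2*y^2 + y^4 - 3*x^2 - 3*y^2 + z^2

The degree is 4 — a generic line meets the surface in up to 4 points.
Symmetry: the surface is invariant under rotation about z: p = q(x² + y², z).
From the visible intercepts: one y-axis crossing is at y = 0; it crosses the x-axis at the gridline x = 0; it meets the z-axis at z = 0 (among the integer gridlines).
The integer polynomial consistent with all of this is the stated p.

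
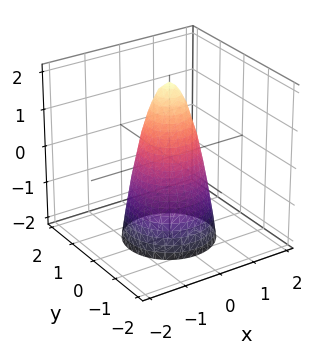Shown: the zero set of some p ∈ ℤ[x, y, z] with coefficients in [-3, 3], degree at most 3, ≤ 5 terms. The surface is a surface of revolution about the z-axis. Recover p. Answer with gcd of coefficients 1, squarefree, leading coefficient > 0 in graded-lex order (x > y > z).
The degree is 2 — a generic line meets the surface in up to 2 points.
Symmetries: every cross-section ⟂ z is a circle, so x, y appear only via x² + y².
From the visible intercepts: one z-axis crossing is at z = 2; a circular section at z = 0 has radius between 0 and 1.
Fitting integer coefficients to these (and the overall shape) gives p.

3*x^2 + 3*y^2 + z - 2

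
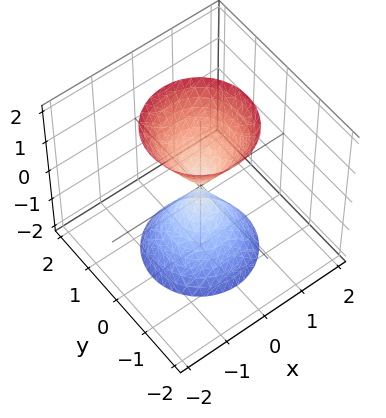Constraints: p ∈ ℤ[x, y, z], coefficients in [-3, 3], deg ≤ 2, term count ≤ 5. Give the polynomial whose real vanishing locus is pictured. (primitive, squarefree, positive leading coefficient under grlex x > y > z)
(a) The picture has 2 separate pieces. They look like related sheets of one shape, so recover p as a whole.
(b) The degree is 2 — two nappes meeting at a single point; a quadric.
(c) Symmetries: it's symmetric under z → −z, forcing even powers of z; every cross-section ⟂ z is a circle, so x, y appear only via x² + y².
(d) Against the integer gridlines: one x-axis crossing is at x = 0; it meets the y-axis at y = 0 (among the integer gridlines); it meets the z-axis at z = 0 (among the integer gridlines); a circular section at z = -1 has radius between 0 and 1.
(e) Together with the visible shape, these determine p as stated.

3*x^2 + 3*y^2 - z^2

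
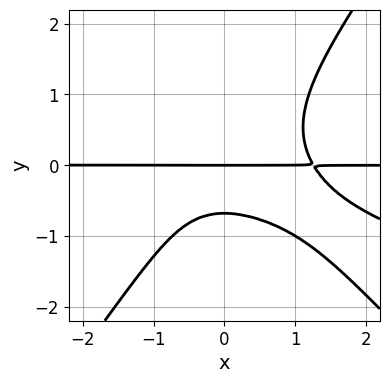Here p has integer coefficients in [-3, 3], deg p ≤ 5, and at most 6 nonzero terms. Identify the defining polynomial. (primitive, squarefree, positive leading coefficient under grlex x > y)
First, the degree is 4 — no degree-3 curve has this shape.
Next, reading off the gridlines: every point of the x-axis in the box is on the curve; one y-axis crossing is at y = 0.
Finally, fitting integer coefficients to these (and the overall shape) gives p.

x^3*y + 3*x^2*y^2 - 2*y^4 - 2*y^2 - 2*y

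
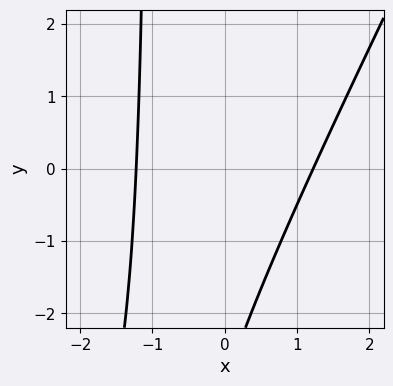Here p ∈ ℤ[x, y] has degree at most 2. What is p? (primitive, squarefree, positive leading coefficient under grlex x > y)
2*x^2 - x*y - y - 3

Degree: no degree-1 curve has this shape, so deg p = 2.
From the visible intercepts: it misses every integer gridline on the y-axis.
Putting this together gives p.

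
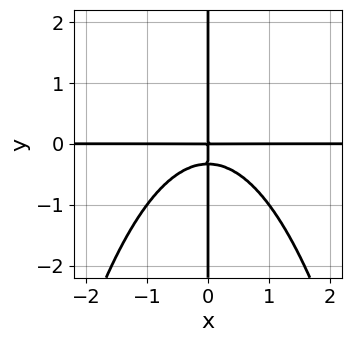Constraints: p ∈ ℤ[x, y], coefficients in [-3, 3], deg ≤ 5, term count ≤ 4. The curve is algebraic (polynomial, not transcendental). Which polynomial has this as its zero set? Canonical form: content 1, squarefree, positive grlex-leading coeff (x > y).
2*x^3*y + 3*x*y^2 + x*y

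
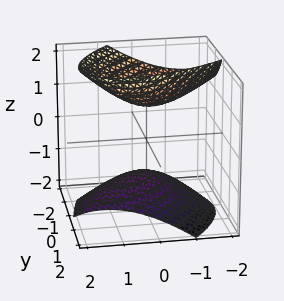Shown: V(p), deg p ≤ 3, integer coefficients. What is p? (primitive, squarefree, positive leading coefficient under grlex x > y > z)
2*x^2 - 3*x*y + 3*y^2 + 3*y*z - 2*z^2 + 2

First, there are 2 components. Treating them together as one polynomial.
Then, deg p = 2. The shape is more complex than any degree-1 surface.
Then, reading off the gridlines: among the integer gridlines, it crosses the z-axis at z ∈ {-1, 1}; it misses every integer gridline on the y-axis; no x-intercept at any integer in the box.
Finally, assembling these constraints gives the stated polynomial.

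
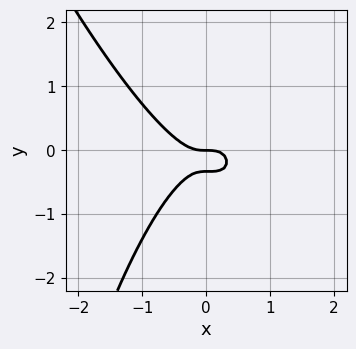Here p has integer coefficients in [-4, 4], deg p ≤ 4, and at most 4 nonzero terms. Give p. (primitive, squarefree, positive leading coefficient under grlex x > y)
The degree is 3 — no degree-2 curve has this shape.
Reading off the gridlines: one x-axis crossing is at x = 0; one y-axis crossing is at y = 0.
Fitting integer coefficients to these (and the overall shape) gives p.

3*x^3 + x^2*y + 3*y^2 + y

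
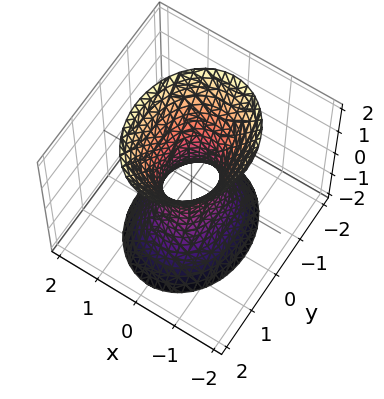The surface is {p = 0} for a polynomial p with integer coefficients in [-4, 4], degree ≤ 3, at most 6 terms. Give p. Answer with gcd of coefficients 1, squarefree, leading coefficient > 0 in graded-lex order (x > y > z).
3*x^2 + 2*y^2 - z^2 - 1

First, the degree is 2 — one connected sheet with a waist; a quadric.
Then, symmetries: it's symmetric under z → −z, forcing even powers of z; mirror symmetry y ↦ −y ⇒ only even powers of y; it's symmetric under x → −x, forcing even powers of x.
Next, observable constraints: no z-intercept at any integer in the box.
Finally, together with the visible shape, these determine p as stated.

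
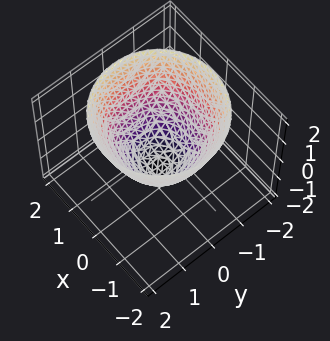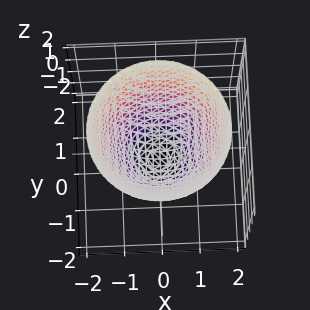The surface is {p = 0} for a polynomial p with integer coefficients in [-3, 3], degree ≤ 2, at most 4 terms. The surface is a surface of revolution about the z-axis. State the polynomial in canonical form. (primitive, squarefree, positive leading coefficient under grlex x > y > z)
x^2 + y^2 - z - 1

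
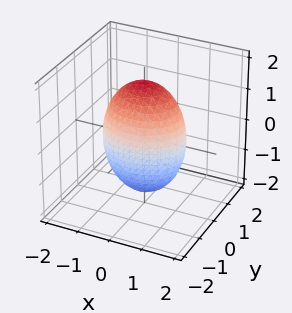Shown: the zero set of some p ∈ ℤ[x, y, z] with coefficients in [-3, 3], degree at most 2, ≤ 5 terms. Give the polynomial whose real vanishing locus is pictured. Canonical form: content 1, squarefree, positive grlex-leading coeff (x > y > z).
Degree: bounded and convex; a quadric, so deg p = 2.
Symmetries: it's symmetric under z → −z, forcing even powers of z; mirror symmetry y ↦ −y ⇒ only even powers of y; mirror symmetry x ↦ −x ⇒ only even powers of x.
From the visible intercepts: the y-axis gridline crossings are at y ∈ {-1, 1}.
The integer polynomial consistent with all of this is the stated p.

2*x^2 + 3*y^2 + z^2 - 3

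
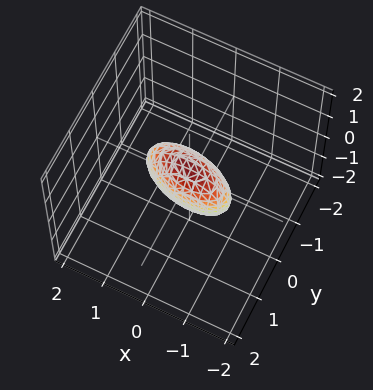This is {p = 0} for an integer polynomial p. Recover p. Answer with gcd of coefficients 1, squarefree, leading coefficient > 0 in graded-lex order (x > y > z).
x^2 + x*y + 3*y^2 - y*z + z^2 - 1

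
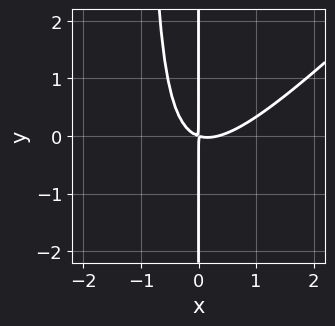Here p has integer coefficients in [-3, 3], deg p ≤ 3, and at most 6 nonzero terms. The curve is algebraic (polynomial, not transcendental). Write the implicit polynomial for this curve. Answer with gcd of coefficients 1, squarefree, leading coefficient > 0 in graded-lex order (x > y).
3*x^3 - 3*x^2*y - x^2 - 3*x*y

1. Degree: a generic line meets the curve in up to 3 points, so deg p = 3.
2. Checking where it meets the axes: the visible y-axis segment lies entirely on the curve.
3. The integer polynomial consistent with all of this is the stated p.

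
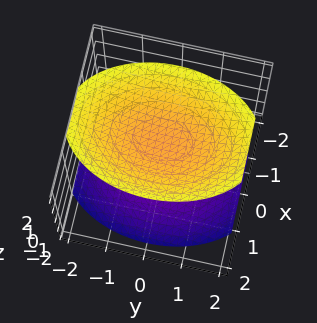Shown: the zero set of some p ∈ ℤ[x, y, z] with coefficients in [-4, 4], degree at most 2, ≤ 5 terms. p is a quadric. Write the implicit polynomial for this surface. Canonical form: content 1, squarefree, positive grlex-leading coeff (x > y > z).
(a) The picture has 2 separate pieces. They look like related sheets of one shape, so recover p as a whole.
(b) Degree: two sheets facing apart; a quadric, so deg p = 2.
(c) Symmetries: mirror symmetry x ↦ −x ⇒ only even powers of x; the y ↦ −y reflection is a symmetry, so y appears only in even powers; mirror symmetry z ↦ −z ⇒ only even powers of z.
(d) From the visible intercepts: the surface avoids every integer x-axis point in the box; no y-intercept at any integer in the box.
(e) These observations pin down the coefficients.

2*x^2 + y^2 - 2*z^2 + 3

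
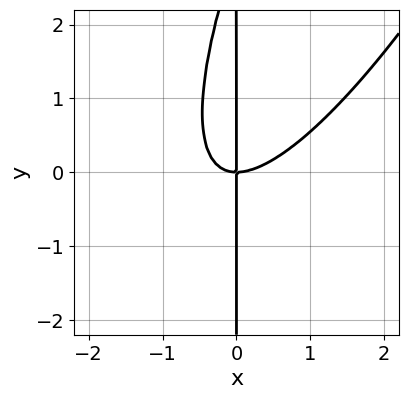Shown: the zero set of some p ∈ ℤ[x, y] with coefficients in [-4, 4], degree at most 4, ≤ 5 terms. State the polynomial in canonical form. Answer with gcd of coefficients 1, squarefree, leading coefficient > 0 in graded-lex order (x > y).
3*x^3 - 3*x^2*y + x*y^2 - 3*x*y

(a) Degree: a generic line meets the curve in up to 3 points, so deg p = 3.
(b) Against the integer gridlines: it meets the x-axis at x = 0 (among the integer gridlines); every point of the y-axis in the box is on the curve.
(c) Solving for integer coefficients yields p as stated.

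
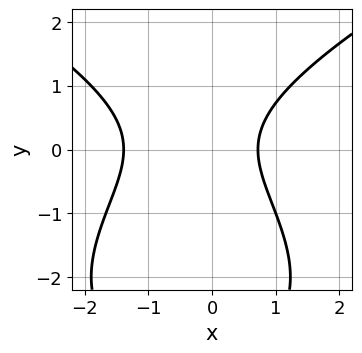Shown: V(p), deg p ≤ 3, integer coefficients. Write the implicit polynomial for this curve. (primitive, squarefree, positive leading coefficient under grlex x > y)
Degree: a generic line meets the curve in up to 3 points, so deg p = 3.
Checking where it meets the axes: no y-intercept at any integer in the box.
The integer polynomial consistent with all of this is the stated p.

y^3 - 3*x^2 + 3*y^2 - 2*x + 3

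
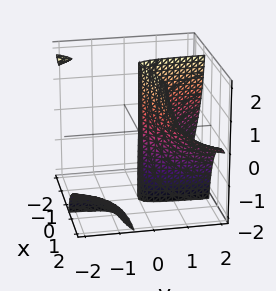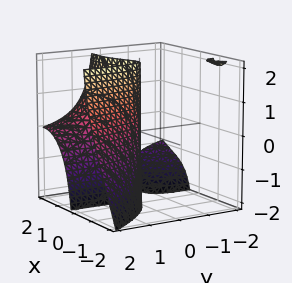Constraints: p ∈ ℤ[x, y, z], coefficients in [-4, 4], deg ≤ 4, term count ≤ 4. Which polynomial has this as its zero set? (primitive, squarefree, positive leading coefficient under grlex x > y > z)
(a) There are 2 components. They look like related sheets of one shape, so recover p as a whole.
(b) The degree is 3 — the shape is more complex than any degree-2 surface.
(c) Against the integer gridlines: it crosses the y-axis at the gridline y = 0; it meets the x-axis at x = 0 (among the integer gridlines); every point of the z-axis in the box is on the surface.
(d) Fitting integer coefficients to these (and the overall shape) gives p.

x^3 + 2*x*y*z - 3*x^2 + 2*y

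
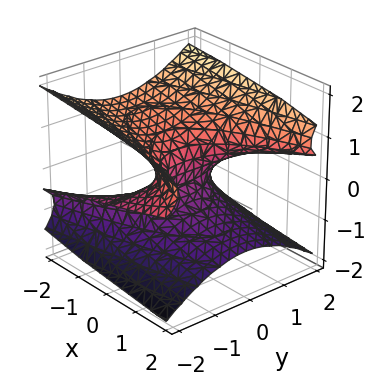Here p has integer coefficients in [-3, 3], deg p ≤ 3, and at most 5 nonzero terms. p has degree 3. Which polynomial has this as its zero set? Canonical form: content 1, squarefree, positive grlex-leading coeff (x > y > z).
2*y^2*z - 3*z^3 - 2*x

(a) The degree is 3 — a generic line meets the surface in up to 3 points.
(b) Against the integer gridlines: every point of the y-axis in the box is on the surface; it crosses the z-axis at the gridline z = 0; it meets the x-axis at x = 0 (among the integer gridlines).
(c) Fitting integer coefficients to these (and the overall shape) gives p.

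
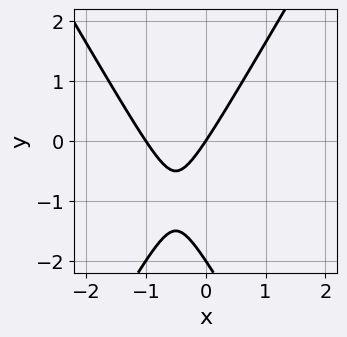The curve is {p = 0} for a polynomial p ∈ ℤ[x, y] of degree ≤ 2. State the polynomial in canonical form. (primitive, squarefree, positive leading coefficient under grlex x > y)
First, degree: no degree-1 curve has this shape, so deg p = 2.
Then, from the visible intercepts: among the integer gridlines, it crosses the y-axis at y ∈ {-2, 0}; the x-axis gridline crossings are at x ∈ {-1, 0}.
Finally, fitting integer coefficients to these (and the overall shape) gives p.

3*x^2 - y^2 + 3*x - 2*y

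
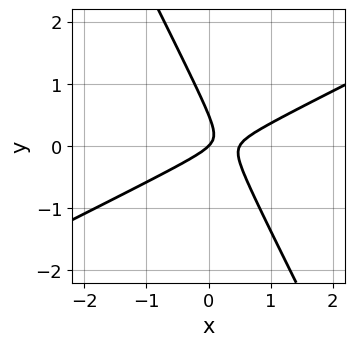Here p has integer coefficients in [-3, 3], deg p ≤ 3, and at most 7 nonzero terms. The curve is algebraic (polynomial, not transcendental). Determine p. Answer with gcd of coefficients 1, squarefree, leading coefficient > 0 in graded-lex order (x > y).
(a) The degree is 2 — no degree-1 curve has this shape.
(b) Against the integer gridlines: one y-axis crossing is at y = 0; one x-axis crossing is at x = 0.
(c) Assembling these constraints gives the stated polynomial.

2*x^2 - 3*x*y - 2*y^2 - x + y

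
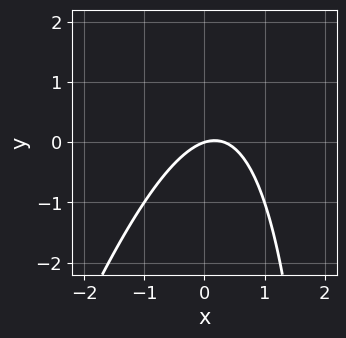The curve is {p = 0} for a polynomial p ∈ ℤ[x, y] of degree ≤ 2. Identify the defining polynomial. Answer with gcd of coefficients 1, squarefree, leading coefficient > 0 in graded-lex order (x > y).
The degree is 2 — no degree-1 curve has this shape.
Against the integer gridlines: one y-axis crossing is at y = 0; it meets the x-axis at x = 0 (among the integer gridlines).
The integer polynomial consistent with all of this is the stated p.

3*x^2 - x*y - x + 3*y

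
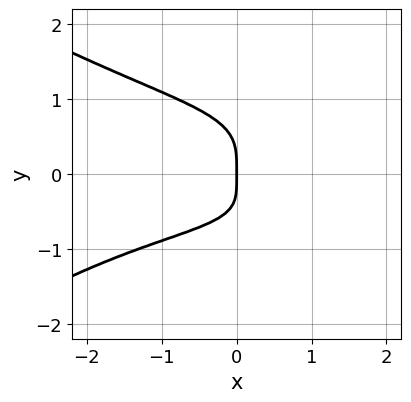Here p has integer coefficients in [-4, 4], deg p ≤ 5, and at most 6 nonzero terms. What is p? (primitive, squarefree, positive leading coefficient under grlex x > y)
x^2*y^2 - 3*y^4 - x*y - 2*x

The degree is 4 — the shape is more complex than any degree-3 curve.
Against the integer gridlines: it meets the y-axis at y = 0 (among the integer gridlines); it meets the x-axis at x = 0 (among the integer gridlines).
Solving for integer coefficients yields p as stated.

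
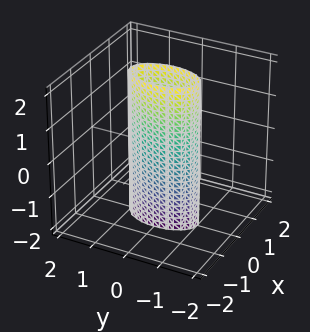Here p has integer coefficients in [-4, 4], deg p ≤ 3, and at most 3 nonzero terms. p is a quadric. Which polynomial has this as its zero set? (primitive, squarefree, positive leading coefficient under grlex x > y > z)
(a) deg p = 2. A cylinder; a quadric.
(b) Symmetries: it's symmetric under y → −y, forcing even powers of y; the z ↦ −z reflection is a symmetry, so z appears only in even powers; it's symmetric under x → −x, forcing even powers of x.
(c) From the visible intercepts: it misses every integer gridline on the z-axis; among the integer gridlines, it crosses the y-axis at y ∈ {-1, 1}.
(d) The integer polynomial consistent with all of this is the stated p.

3*x^2 + y^2 - 1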